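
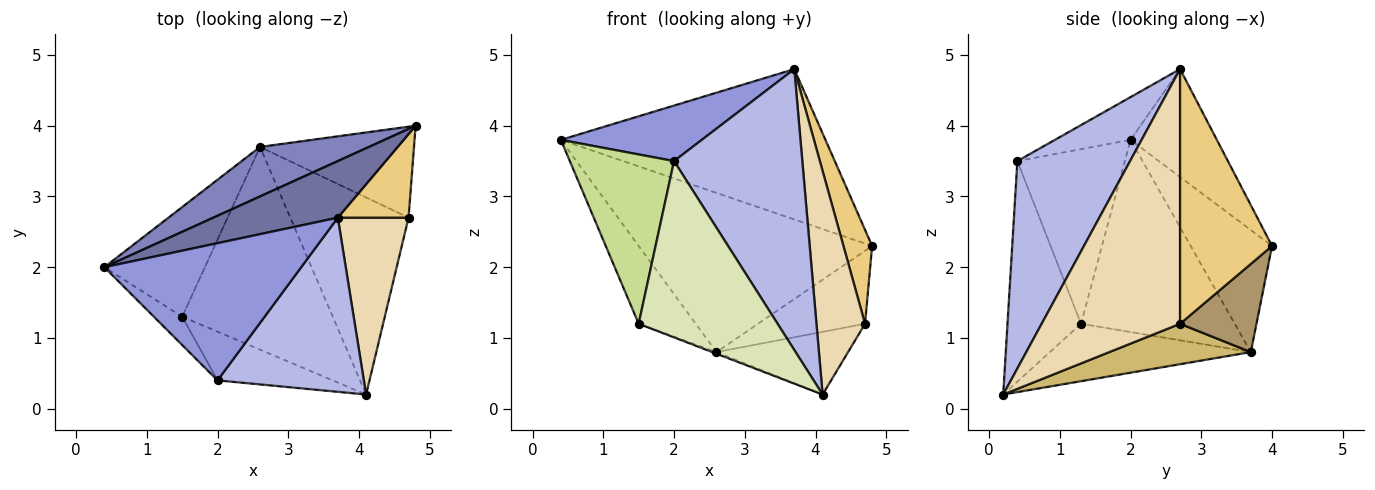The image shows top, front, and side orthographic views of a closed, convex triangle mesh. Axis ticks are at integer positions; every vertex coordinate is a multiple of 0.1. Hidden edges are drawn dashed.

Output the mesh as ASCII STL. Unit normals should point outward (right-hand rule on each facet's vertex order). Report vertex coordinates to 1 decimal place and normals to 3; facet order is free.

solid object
 facet normal -0.292 0.895 0.337
  outer loop
   vertex 3.7 2.7 4.8
   vertex 4.8 4.0 2.3
   vertex 0.4 2.0 3.8
  endloop
 endfacet
 facet normal -0.316 0.906 0.282
  outer loop
   vertex 2.6 3.7 0.8
   vertex 0.4 2.0 3.8
   vertex 4.8 4.0 2.3
  endloop
 endfacet
 facet normal -0.197 -0.368 0.909
  outer loop
   vertex 2.0 0.4 3.5
   vertex 3.7 2.7 4.8
   vertex 0.4 2.0 3.8
  endloop
 endfacet
 facet normal 0.598 -0.681 0.422
  outer loop
   vertex 2.0 0.4 3.5
   vertex 4.1 0.2 0.2
   vertex 3.7 2.7 4.8
  endloop
 endfacet
 facet normal -0.842 0.312 -0.440
  outer loop
   vertex 1.5 1.3 1.2
   vertex 0.4 2.0 3.8
   vertex 2.6 3.7 0.8
  endloop
 endfacet
 facet normal -0.356 0.008 -0.934
  outer loop
   vertex 1.5 1.3 1.2
   vertex 2.6 3.7 0.8
   vertex 4.1 0.2 0.2
  endloop
 endfacet
 facet normal -0.713 -0.691 -0.116
  outer loop
   vertex 1.5 1.3 1.2
   vertex 2.0 0.4 3.5
   vertex 0.4 2.0 3.8
  endloop
 endfacet
 facet normal -0.454 -0.859 -0.237
  outer loop
   vertex 1.5 1.3 1.2
   vertex 4.1 0.2 0.2
   vertex 2.0 0.4 3.5
  endloop
 endfacet
 facet normal 0.408 0.571 -0.712
  outer loop
   vertex 4.7 2.7 1.2
   vertex 2.6 3.7 0.8
   vertex 4.8 4.0 2.3
  endloop
 endfacet
 facet normal 0.310 0.288 -0.906
  outer loop
   vertex 4.7 2.7 1.2
   vertex 4.1 0.2 0.2
   vertex 2.6 3.7 0.8
  endloop
 endfacet
 facet normal 0.923 -0.288 0.256
  outer loop
   vertex 4.7 2.7 1.2
   vertex 4.8 4.0 2.3
   vertex 3.7 2.7 4.8
  endloop
 endfacet
 facet normal 0.913 -0.320 0.254
  outer loop
   vertex 4.7 2.7 1.2
   vertex 3.7 2.7 4.8
   vertex 4.1 0.2 0.2
  endloop
 endfacet
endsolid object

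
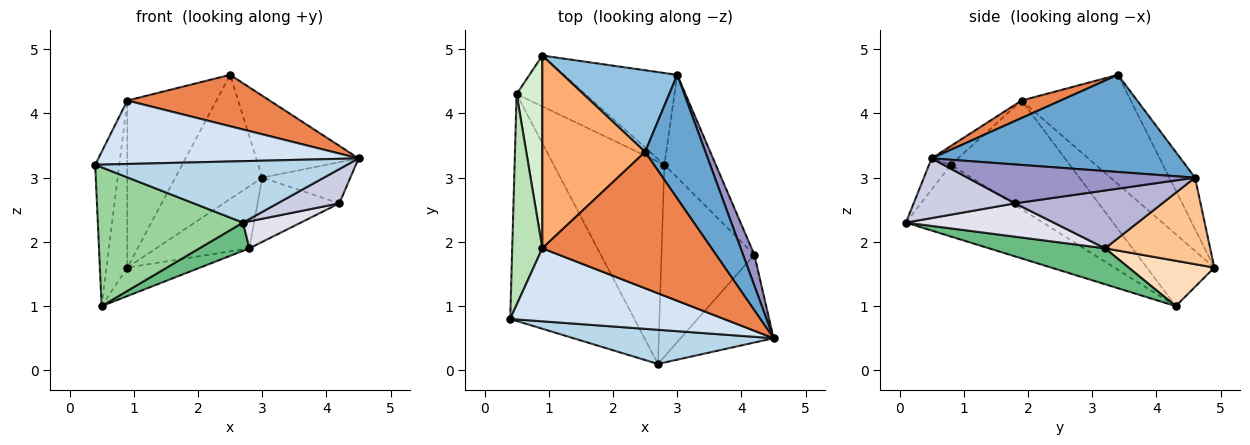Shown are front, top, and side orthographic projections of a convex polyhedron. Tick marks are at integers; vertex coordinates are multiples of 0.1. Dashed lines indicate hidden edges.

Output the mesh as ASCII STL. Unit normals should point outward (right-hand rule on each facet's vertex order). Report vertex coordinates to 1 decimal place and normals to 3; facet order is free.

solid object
 facet normal 0.802 0.330 0.498
  outer loop
   vertex 3.0 4.6 3.0
   vertex 2.5 3.4 4.6
   vertex 4.5 0.5 3.3
  endloop
 endfacet
 facet normal -0.240 0.811 0.533
  outer loop
   vertex 3.0 4.6 3.0
   vertex 0.9 4.9 1.6
   vertex 2.5 3.4 4.6
  endloop
 endfacet
 facet normal -0.076 -0.871 0.485
  outer loop
   vertex 2.7 0.1 2.3
   vertex 4.5 0.5 3.3
   vertex 0.4 0.8 3.2
  endloop
 endfacet
 facet normal -0.066 -0.655 0.753
  outer loop
   vertex 0.9 1.9 4.2
   vertex 0.4 0.8 3.2
   vertex 4.5 0.5 3.3
  endloop
 endfacet
 facet normal 0.096 -0.351 0.931
  outer loop
   vertex 0.9 1.9 4.2
   vertex 4.5 0.5 3.3
   vertex 2.5 3.4 4.6
  endloop
 endfacet
 facet normal -0.626 0.511 0.589
  outer loop
   vertex 0.9 1.9 4.2
   vertex 2.5 3.4 4.6
   vertex 0.9 4.9 1.6
  endloop
 endfacet
 facet normal 0.534 0.474 -0.700
  outer loop
   vertex 2.8 3.2 1.9
   vertex 0.9 4.9 1.6
   vertex 3.0 4.6 3.0
  endloop
 endfacet
 facet normal 0.499 0.424 -0.756
  outer loop
   vertex 0.5 4.3 1.0
   vertex 0.9 4.9 1.6
   vertex 2.8 3.2 1.9
  endloop
 endfacet
 facet normal 0.306 -0.132 -0.943
  outer loop
   vertex 0.5 4.3 1.0
   vertex 2.8 3.2 1.9
   vertex 2.7 0.1 2.3
  endloop
 endfacet
 facet normal -0.442 -0.468 -0.765
  outer loop
   vertex 0.5 4.3 1.0
   vertex 2.7 0.1 2.3
   vertex 0.4 0.8 3.2
  endloop
 endfacet
 facet normal -0.946 0.192 0.262
  outer loop
   vertex 0.5 4.3 1.0
   vertex 0.4 0.8 3.2
   vertex 0.9 1.9 4.2
  endloop
 endfacet
 facet normal -0.904 0.280 0.323
  outer loop
   vertex 0.5 4.3 1.0
   vertex 0.9 1.9 4.2
   vertex 0.9 4.9 1.6
  endloop
 endfacet
 facet normal 0.900 0.348 0.261
  outer loop
   vertex 4.2 1.8 2.6
   vertex 3.0 4.6 3.0
   vertex 4.5 0.5 3.3
  endloop
 endfacet
 facet normal 0.690 0.383 -0.614
  outer loop
   vertex 4.2 1.8 2.6
   vertex 2.8 3.2 1.9
   vertex 3.0 4.6 3.0
  endloop
 endfacet
 facet normal 0.513 -0.312 -0.799
  outer loop
   vertex 4.2 1.8 2.6
   vertex 4.5 0.5 3.3
   vertex 2.7 0.1 2.3
  endloop
 endfacet
 facet normal 0.335 -0.131 -0.933
  outer loop
   vertex 4.2 1.8 2.6
   vertex 2.7 0.1 2.3
   vertex 2.8 3.2 1.9
  endloop
 endfacet
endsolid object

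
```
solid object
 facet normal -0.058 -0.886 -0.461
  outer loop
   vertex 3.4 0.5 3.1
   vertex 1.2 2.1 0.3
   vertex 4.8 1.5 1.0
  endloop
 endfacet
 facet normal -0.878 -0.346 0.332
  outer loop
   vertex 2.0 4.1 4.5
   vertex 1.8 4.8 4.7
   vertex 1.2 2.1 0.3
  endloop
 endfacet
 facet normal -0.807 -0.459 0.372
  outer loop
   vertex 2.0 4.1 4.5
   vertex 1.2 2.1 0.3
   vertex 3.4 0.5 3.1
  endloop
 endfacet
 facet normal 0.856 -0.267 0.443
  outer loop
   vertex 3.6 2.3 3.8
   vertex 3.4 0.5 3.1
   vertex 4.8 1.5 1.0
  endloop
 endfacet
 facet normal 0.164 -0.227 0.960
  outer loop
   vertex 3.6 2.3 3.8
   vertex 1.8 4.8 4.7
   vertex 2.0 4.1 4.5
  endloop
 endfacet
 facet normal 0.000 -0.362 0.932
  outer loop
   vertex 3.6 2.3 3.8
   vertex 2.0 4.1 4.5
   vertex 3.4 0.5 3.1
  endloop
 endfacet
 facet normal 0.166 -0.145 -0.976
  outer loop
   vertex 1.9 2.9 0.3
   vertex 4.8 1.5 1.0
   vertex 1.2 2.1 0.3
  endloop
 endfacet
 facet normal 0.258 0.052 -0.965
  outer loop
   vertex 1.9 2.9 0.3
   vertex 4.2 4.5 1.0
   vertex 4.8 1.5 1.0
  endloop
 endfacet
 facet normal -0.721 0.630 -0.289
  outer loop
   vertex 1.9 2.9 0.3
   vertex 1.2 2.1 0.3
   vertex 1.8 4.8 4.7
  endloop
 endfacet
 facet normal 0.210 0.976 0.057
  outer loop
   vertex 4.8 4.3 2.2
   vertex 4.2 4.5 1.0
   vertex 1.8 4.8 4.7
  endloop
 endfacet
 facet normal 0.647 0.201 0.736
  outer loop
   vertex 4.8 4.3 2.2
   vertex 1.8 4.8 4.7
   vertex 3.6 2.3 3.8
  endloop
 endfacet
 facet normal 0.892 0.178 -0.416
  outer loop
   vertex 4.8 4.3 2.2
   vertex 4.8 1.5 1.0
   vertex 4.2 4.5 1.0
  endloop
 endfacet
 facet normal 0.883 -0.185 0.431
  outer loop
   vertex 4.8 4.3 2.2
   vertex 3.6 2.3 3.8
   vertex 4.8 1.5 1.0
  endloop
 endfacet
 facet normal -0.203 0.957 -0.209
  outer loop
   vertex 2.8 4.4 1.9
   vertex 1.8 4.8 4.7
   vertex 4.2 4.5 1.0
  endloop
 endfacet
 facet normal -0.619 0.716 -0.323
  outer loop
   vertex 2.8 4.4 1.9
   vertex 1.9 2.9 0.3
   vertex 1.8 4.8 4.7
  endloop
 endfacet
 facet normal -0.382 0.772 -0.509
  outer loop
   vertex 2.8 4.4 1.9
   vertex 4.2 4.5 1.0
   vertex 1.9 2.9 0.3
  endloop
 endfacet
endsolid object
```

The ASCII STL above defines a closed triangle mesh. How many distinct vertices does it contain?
10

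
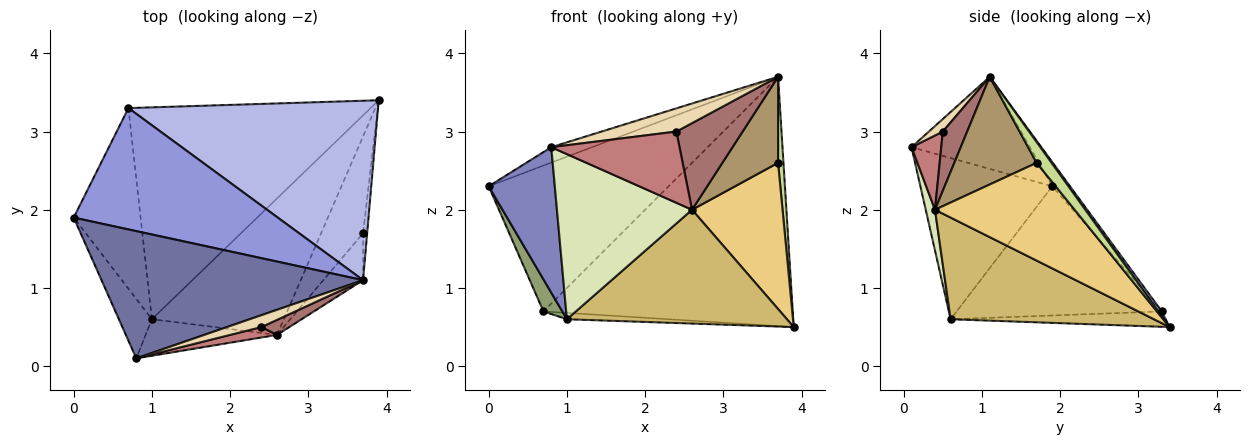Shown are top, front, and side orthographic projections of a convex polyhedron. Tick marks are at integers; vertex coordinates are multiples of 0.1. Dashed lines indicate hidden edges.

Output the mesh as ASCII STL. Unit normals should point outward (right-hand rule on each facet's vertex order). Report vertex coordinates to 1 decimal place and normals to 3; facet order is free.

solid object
 facet normal -0.330 0.114 0.937
  outer loop
   vertex 0.8 0.1 2.8
   vertex 3.7 1.1 3.7
   vertex 0.0 1.9 2.3
  endloop
 endfacet
 facet normal -0.879 -0.441 -0.180
  outer loop
   vertex 1.0 0.6 0.6
   vertex 0.8 0.1 2.8
   vertex 0.0 1.9 2.3
  endloop
 endfacet
 facet normal -0.076 0.767 0.638
  outer loop
   vertex 0.7 3.3 0.7
   vertex 0.0 1.9 2.3
   vertex 3.7 1.1 3.7
  endloop
 endfacet
 facet normal 0.011 0.812 0.584
  outer loop
   vertex 0.7 3.3 0.7
   vertex 3.7 1.1 3.7
   vertex 3.9 3.4 0.5
  endloop
 endfacet
 facet normal -0.885 -0.081 -0.458
  outer loop
   vertex 0.7 3.3 0.7
   vertex 1.0 0.6 0.6
   vertex 0.0 1.9 2.3
  endloop
 endfacet
 facet normal -0.063 0.030 -0.998
  outer loop
   vertex 0.7 3.3 0.7
   vertex 3.9 3.4 0.5
   vertex 1.0 0.6 0.6
  endloop
 endfacet
 facet normal 0.925 -0.334 -0.182
  outer loop
   vertex 3.7 1.7 2.6
   vertex 3.9 3.4 0.5
   vertex 3.7 1.1 3.7
  endloop
 endfacet
 facet normal 0.067 -0.974 -0.215
  outer loop
   vertex 2.6 0.4 2.0
   vertex 0.8 0.1 2.8
   vertex 1.0 0.6 0.6
  endloop
 endfacet
 facet normal 0.792 -0.536 -0.292
  outer loop
   vertex 2.6 0.4 2.0
   vertex 3.7 1.7 2.6
   vertex 3.7 1.1 3.7
  endloop
 endfacet
 facet normal 0.509 -0.551 -0.661
  outer loop
   vertex 2.6 0.4 2.0
   vertex 1.0 0.6 0.6
   vertex 3.9 3.4 0.5
  endloop
 endfacet
 facet normal 0.790 -0.512 -0.339
  outer loop
   vertex 2.6 0.4 2.0
   vertex 3.9 3.4 0.5
   vertex 3.7 1.7 2.6
  endloop
 endfacet
 facet normal 0.163 -0.878 0.449
  outer loop
   vertex 2.4 0.5 3.0
   vertex 3.7 1.1 3.7
   vertex 0.8 0.1 2.8
  endloop
 endfacet
 facet normal 0.341 -0.926 0.161
  outer loop
   vertex 2.4 0.5 3.0
   vertex 2.6 0.4 2.0
   vertex 3.7 1.1 3.7
  endloop
 endfacet
 facet normal 0.223 -0.964 0.141
  outer loop
   vertex 2.4 0.5 3.0
   vertex 0.8 0.1 2.8
   vertex 2.6 0.4 2.0
  endloop
 endfacet
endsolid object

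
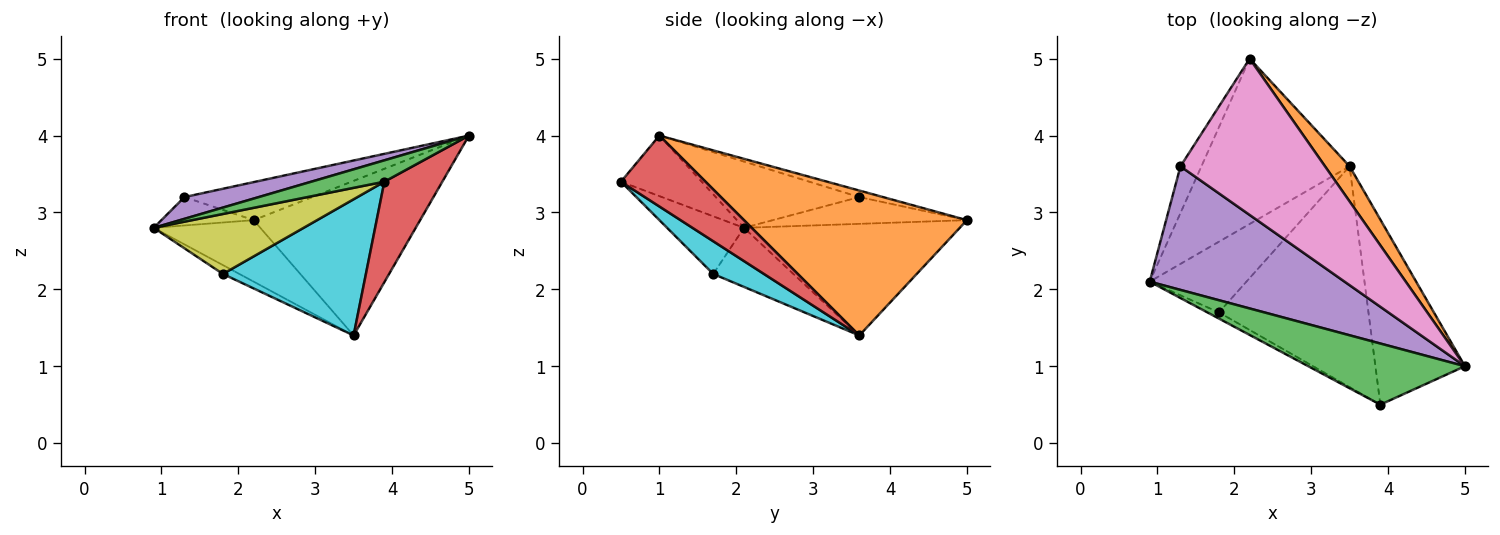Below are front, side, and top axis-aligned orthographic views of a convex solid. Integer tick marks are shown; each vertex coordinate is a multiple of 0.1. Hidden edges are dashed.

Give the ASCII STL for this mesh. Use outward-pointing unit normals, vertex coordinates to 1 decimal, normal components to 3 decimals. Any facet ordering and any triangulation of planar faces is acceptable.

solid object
 facet normal -0.577 0.285 -0.766
  outer loop
   vertex 3.5 3.6 1.4
   vertex 0.9 2.1 2.8
   vertex 2.2 5.0 2.9
  endloop
 endfacet
 facet normal 0.794 0.593 0.135
  outer loop
   vertex 3.5 3.6 1.4
   vertex 2.2 5.0 2.9
   vertex 5.0 1.0 4.0
  endloop
 endfacet
 facet normal -0.343 -0.310 0.887
  outer loop
   vertex 3.9 0.5 3.4
   vertex 5.0 1.0 4.0
   vertex 0.9 2.1 2.8
  endloop
 endfacet
 facet normal 0.571 -0.392 -0.721
  outer loop
   vertex 3.9 0.5 3.4
   vertex 3.5 3.6 1.4
   vertex 5.0 1.0 4.0
  endloop
 endfacet
 facet normal -0.317 -0.164 0.934
  outer loop
   vertex 1.3 3.6 3.2
   vertex 0.9 2.1 2.8
   vertex 5.0 1.0 4.0
  endloop
 endfacet
 facet normal -0.738 0.351 -0.577
  outer loop
   vertex 1.3 3.6 3.2
   vertex 2.2 5.0 2.9
   vertex 0.9 2.1 2.8
  endloop
 endfacet
 facet normal -0.044 0.236 0.971
  outer loop
   vertex 1.3 3.6 3.2
   vertex 5.0 1.0 4.0
   vertex 2.2 5.0 2.9
  endloop
 endfacet
 facet normal -0.518 0.107 -0.849
  outer loop
   vertex 1.8 1.7 2.2
   vertex 0.9 2.1 2.8
   vertex 3.5 3.6 1.4
  endloop
 endfacet
 facet normal -0.454 -0.886 -0.091
  outer loop
   vertex 1.8 1.7 2.2
   vertex 3.9 0.5 3.4
   vertex 0.9 2.1 2.8
  endloop
 endfacet
 facet normal 0.183 -0.516 -0.837
  outer loop
   vertex 1.8 1.7 2.2
   vertex 3.5 3.6 1.4
   vertex 3.9 0.5 3.4
  endloop
 endfacet
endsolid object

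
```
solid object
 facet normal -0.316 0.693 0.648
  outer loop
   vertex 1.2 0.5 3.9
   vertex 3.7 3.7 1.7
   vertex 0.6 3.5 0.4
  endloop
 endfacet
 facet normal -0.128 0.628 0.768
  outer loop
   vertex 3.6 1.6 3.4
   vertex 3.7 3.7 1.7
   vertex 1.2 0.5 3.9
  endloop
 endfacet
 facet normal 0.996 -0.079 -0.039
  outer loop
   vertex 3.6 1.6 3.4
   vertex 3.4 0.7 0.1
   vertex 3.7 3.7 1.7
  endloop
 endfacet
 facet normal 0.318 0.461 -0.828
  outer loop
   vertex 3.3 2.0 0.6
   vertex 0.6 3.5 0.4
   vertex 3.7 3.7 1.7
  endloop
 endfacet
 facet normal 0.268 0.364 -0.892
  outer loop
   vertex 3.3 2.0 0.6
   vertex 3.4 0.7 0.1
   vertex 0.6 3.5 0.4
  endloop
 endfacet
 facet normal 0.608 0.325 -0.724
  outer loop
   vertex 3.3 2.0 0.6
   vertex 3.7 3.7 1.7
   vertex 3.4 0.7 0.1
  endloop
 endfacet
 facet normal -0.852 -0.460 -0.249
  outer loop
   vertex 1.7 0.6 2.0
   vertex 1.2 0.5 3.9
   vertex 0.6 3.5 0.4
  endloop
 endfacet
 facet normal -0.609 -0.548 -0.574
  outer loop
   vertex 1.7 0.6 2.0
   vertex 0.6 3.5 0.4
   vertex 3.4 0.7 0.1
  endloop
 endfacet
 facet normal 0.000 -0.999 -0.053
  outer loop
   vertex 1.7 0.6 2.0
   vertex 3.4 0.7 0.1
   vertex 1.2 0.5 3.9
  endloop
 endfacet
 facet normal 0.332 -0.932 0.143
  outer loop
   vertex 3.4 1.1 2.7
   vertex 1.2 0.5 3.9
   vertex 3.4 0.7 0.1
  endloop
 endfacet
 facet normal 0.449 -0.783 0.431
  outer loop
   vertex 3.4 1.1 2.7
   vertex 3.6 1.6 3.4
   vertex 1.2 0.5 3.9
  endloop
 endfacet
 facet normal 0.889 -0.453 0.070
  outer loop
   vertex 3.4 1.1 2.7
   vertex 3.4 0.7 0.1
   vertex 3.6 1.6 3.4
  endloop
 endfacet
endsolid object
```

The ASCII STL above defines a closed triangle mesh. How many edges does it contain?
18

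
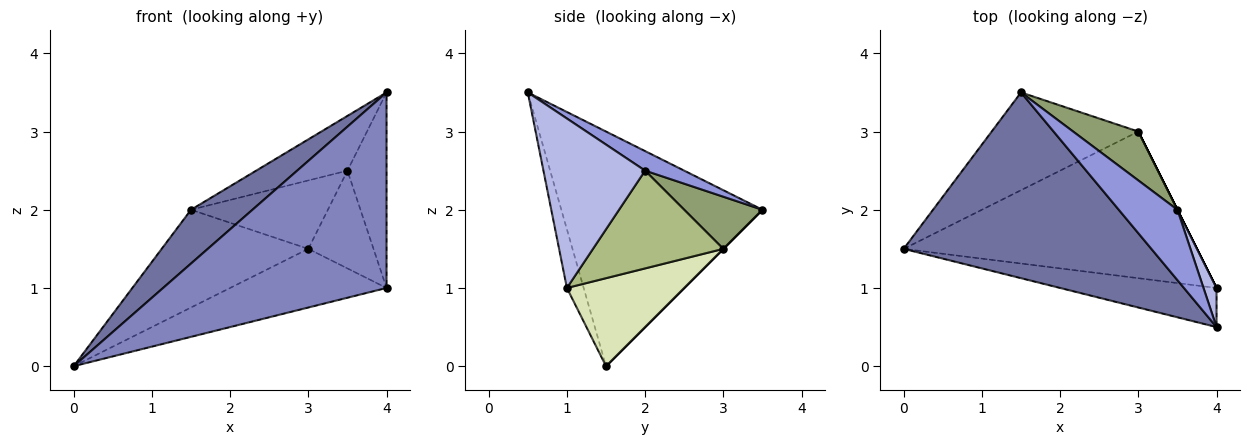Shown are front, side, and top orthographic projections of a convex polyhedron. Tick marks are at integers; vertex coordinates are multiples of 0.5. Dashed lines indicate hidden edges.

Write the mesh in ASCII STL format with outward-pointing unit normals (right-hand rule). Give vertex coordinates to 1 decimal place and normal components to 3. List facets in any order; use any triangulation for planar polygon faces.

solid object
 facet normal -0.673 -0.206 0.710
  outer loop
   vertex 1.5 3.5 2.0
   vertex 0.0 1.5 0.0
   vertex 4.0 0.5 3.5
  endloop
 endfacet
 facet normal -0.073 -0.978 -0.196
  outer loop
   vertex 4.0 1.0 1.0
   vertex 4.0 0.5 3.5
   vertex 0.0 1.5 0.0
  endloop
 endfacet
 facet normal 0.254 0.594 0.763
  outer loop
   vertex 3.5 2.0 2.5
   vertex 1.5 3.5 2.0
   vertex 4.0 0.5 3.5
  endloop
 endfacet
 facet normal 0.931 0.358 0.072
  outer loop
   vertex 3.5 2.0 2.5
   vertex 4.0 0.5 3.5
   vertex 4.0 1.0 1.0
  endloop
 endfacet
 facet normal 0.422 0.738 0.527
  outer loop
   vertex 3.0 3.0 1.5
   vertex 1.5 3.5 2.0
   vertex 3.5 2.0 2.5
  endloop
 endfacet
 facet normal 0.894 0.447 0.000
  outer loop
   vertex 3.0 3.0 1.5
   vertex 3.5 2.0 2.5
   vertex 4.0 1.0 1.0
  endloop
 endfacet
 facet normal 0.000 0.707 -0.707
  outer loop
   vertex 3.0 3.0 1.5
   vertex 0.0 1.5 0.0
   vertex 1.5 3.5 2.0
  endloop
 endfacet
 facet normal 0.268 0.358 -0.894
  outer loop
   vertex 3.0 3.0 1.5
   vertex 4.0 1.0 1.0
   vertex 0.0 1.5 0.0
  endloop
 endfacet
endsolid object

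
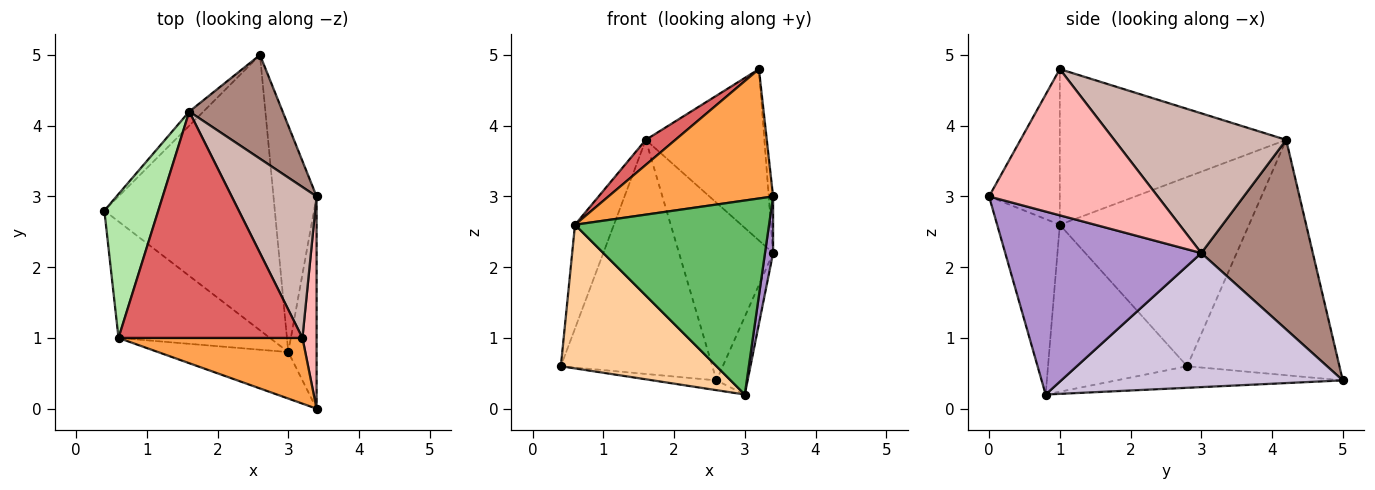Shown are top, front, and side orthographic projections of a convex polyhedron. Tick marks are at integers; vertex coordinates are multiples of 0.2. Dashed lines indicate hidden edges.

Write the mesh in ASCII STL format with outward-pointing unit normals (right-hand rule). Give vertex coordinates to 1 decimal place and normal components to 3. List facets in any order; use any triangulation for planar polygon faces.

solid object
 facet normal -0.708 0.705 -0.043
  outer loop
   vertex 1.6 4.2 3.8
   vertex 2.6 5.0 0.4
   vertex 0.4 2.8 0.6
  endloop
 endfacet
 facet normal -0.125 0.035 -0.991
  outer loop
   vertex 3.0 0.8 0.2
   vertex 0.4 2.8 0.6
   vertex 2.6 5.0 0.4
  endloop
 endfacet
 facet normal -0.358 -0.833 0.423
  outer loop
   vertex 0.6 1.0 2.6
   vertex 3.4 0.0 3.0
   vertex 3.2 1.0 4.8
  endloop
 endfacet
 facet normal -0.570 -0.638 -0.517
  outer loop
   vertex 0.6 1.0 2.6
   vertex 0.4 2.8 0.6
   vertex 3.0 0.8 0.2
  endloop
 endfacet
 facet normal -0.300 -0.928 -0.222
  outer loop
   vertex 0.6 1.0 2.6
   vertex 3.0 0.8 0.2
   vertex 3.4 0.0 3.0
  endloop
 endfacet
 facet normal -0.943 0.194 0.269
  outer loop
   vertex 0.6 1.0 2.6
   vertex 1.6 4.2 3.8
   vertex 0.4 2.8 0.6
  endloop
 endfacet
 facet normal -0.644 -0.084 0.761
  outer loop
   vertex 0.6 1.0 2.6
   vertex 3.2 1.0 4.8
   vertex 1.6 4.2 3.8
  endloop
 endfacet
 facet normal 0.995 0.026 0.096
  outer loop
   vertex 3.4 3.0 2.2
   vertex 3.2 1.0 4.8
   vertex 3.4 0.0 3.0
  endloop
 endfacet
 facet normal 0.987 -0.041 -0.153
  outer loop
   vertex 3.4 3.0 2.2
   vertex 3.4 0.0 3.0
   vertex 3.0 0.8 0.2
  endloop
 endfacet
 facet normal 0.947 0.105 -0.304
  outer loop
   vertex 3.4 3.0 2.2
   vertex 3.0 0.8 0.2
   vertex 2.6 5.0 0.4
  endloop
 endfacet
 facet normal 0.715 0.603 0.352
  outer loop
   vertex 3.4 3.0 2.2
   vertex 2.6 5.0 0.4
   vertex 1.6 4.2 3.8
  endloop
 endfacet
 facet normal 0.736 0.508 0.447
  outer loop
   vertex 3.4 3.0 2.2
   vertex 1.6 4.2 3.8
   vertex 3.2 1.0 4.8
  endloop
 endfacet
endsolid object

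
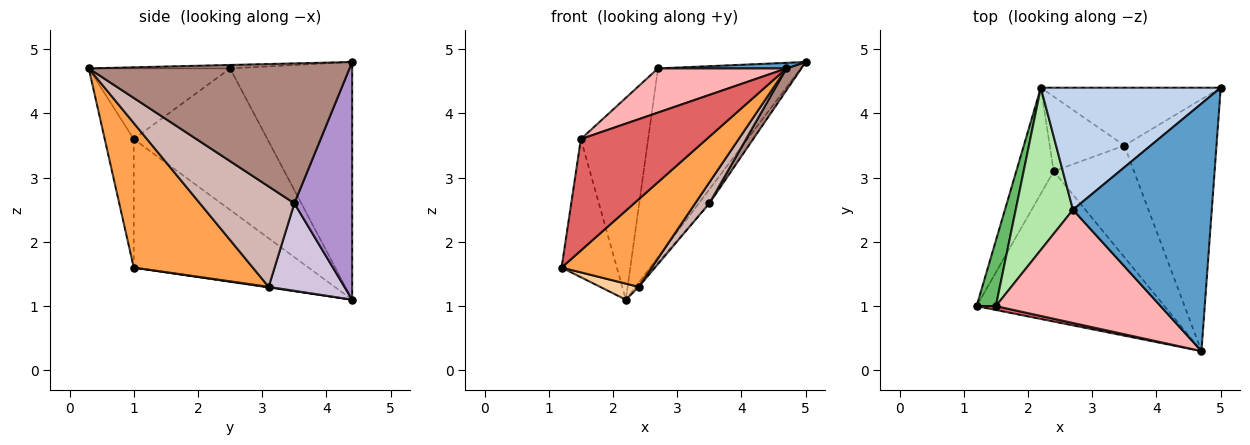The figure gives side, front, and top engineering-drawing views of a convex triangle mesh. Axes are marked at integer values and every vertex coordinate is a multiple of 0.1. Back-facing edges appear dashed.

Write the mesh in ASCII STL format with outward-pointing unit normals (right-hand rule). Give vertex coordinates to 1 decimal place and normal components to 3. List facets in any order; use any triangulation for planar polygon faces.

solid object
 facet normal -0.025 -0.023 0.999
  outer loop
   vertex 2.7 2.5 4.7
   vertex 4.7 0.3 4.7
   vertex 5.0 4.4 4.8
  endloop
 endfacet
 facet normal -0.583 0.682 0.441
  outer loop
   vertex 2.7 2.5 4.7
   vertex 5.0 4.4 4.8
   vertex 2.2 4.4 1.1
  endloop
 endfacet
 facet normal 0.554 -0.419 -0.720
  outer loop
   vertex 2.4 3.1 1.3
   vertex 4.7 0.3 4.7
   vertex 1.2 1.0 1.6
  endloop
 endfacet
 facet normal 0.015 -0.150 -0.989
  outer loop
   vertex 2.4 3.1 1.3
   vertex 1.2 1.0 1.6
   vertex 2.2 4.4 1.1
  endloop
 endfacet
 facet normal -0.944 0.298 0.142
  outer loop
   vertex 1.5 1.0 3.6
   vertex 2.2 4.4 1.1
   vertex 1.2 1.0 1.6
  endloop
 endfacet
 facet normal -0.840 0.423 0.340
  outer loop
   vertex 1.5 1.0 3.6
   vertex 2.7 2.5 4.7
   vertex 2.2 4.4 1.1
  endloop
 endfacet
 facet normal -0.225 -0.974 0.034
  outer loop
   vertex 1.5 1.0 3.6
   vertex 1.2 1.0 1.6
   vertex 4.7 0.3 4.7
  endloop
 endfacet
 facet normal -0.371 -0.337 0.865
  outer loop
   vertex 1.5 1.0 3.6
   vertex 4.7 0.3 4.7
   vertex 2.7 2.5 4.7
  endloop
 endfacet
 facet normal 0.789 0.145 -0.597
  outer loop
   vertex 3.5 3.5 2.6
   vertex 2.2 4.4 1.1
   vertex 5.0 4.4 4.8
  endloop
 endfacet
 facet normal 0.761 0.017 -0.649
  outer loop
   vertex 3.5 3.5 2.6
   vertex 2.4 3.1 1.3
   vertex 2.2 4.4 1.1
  endloop
 endfacet
 facet normal 0.834 -0.048 -0.549
  outer loop
   vertex 3.5 3.5 2.6
   vertex 5.0 4.4 4.8
   vertex 4.7 0.3 4.7
  endloop
 endfacet
 facet normal 0.776 -0.116 -0.620
  outer loop
   vertex 3.5 3.5 2.6
   vertex 4.7 0.3 4.7
   vertex 2.4 3.1 1.3
  endloop
 endfacet
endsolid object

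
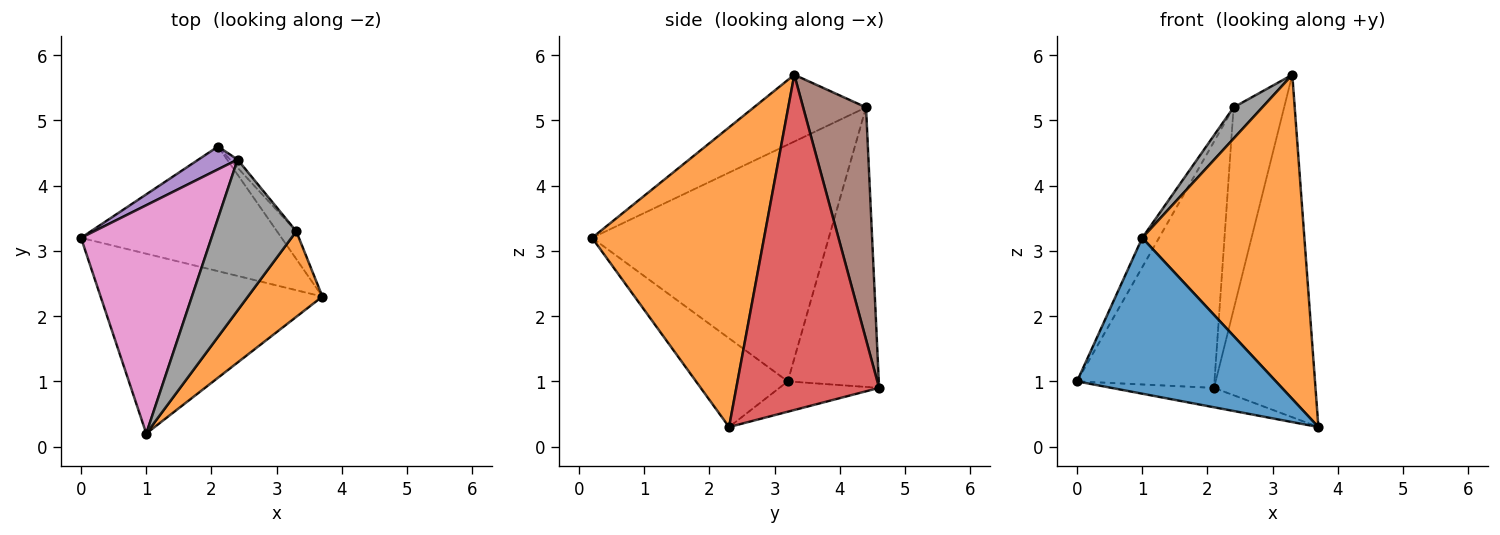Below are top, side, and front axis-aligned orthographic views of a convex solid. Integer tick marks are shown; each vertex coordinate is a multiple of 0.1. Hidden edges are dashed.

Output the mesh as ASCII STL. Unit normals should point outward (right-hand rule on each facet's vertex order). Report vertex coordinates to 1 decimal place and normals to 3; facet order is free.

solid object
 facet normal -0.289 -0.627 -0.723
  outer loop
   vertex 1.0 0.2 3.2
   vertex 0.0 3.2 1.0
   vertex 3.7 2.3 0.3
  endloop
 endfacet
 facet normal 0.716 -0.675 0.178
  outer loop
   vertex 3.3 3.3 5.7
   vertex 1.0 0.2 3.2
   vertex 3.7 2.3 0.3
  endloop
 endfacet
 facet normal -0.148 0.152 -0.977
  outer loop
   vertex 2.1 4.6 0.9
   vertex 3.7 2.3 0.3
   vertex 0.0 3.2 1.0
  endloop
 endfacet
 facet normal 0.814 0.579 -0.047
  outer loop
   vertex 2.1 4.6 0.9
   vertex 3.3 3.3 5.7
   vertex 3.7 2.3 0.3
  endloop
 endfacet
 facet normal -0.551 0.831 0.077
  outer loop
   vertex 2.4 4.4 5.2
   vertex 2.1 4.6 0.9
   vertex 0.0 3.2 1.0
  endloop
 endfacet
 facet normal 0.779 0.626 -0.025
  outer loop
   vertex 2.4 4.4 5.2
   vertex 3.3 3.3 5.7
   vertex 2.1 4.6 0.9
  endloop
 endfacet
 facet normal -0.874 0.062 0.482
  outer loop
   vertex 2.4 4.4 5.2
   vertex 0.0 3.2 1.0
   vertex 1.0 0.2 3.2
  endloop
 endfacet
 facet normal -0.621 -0.159 0.768
  outer loop
   vertex 2.4 4.4 5.2
   vertex 1.0 0.2 3.2
   vertex 3.3 3.3 5.7
  endloop
 endfacet
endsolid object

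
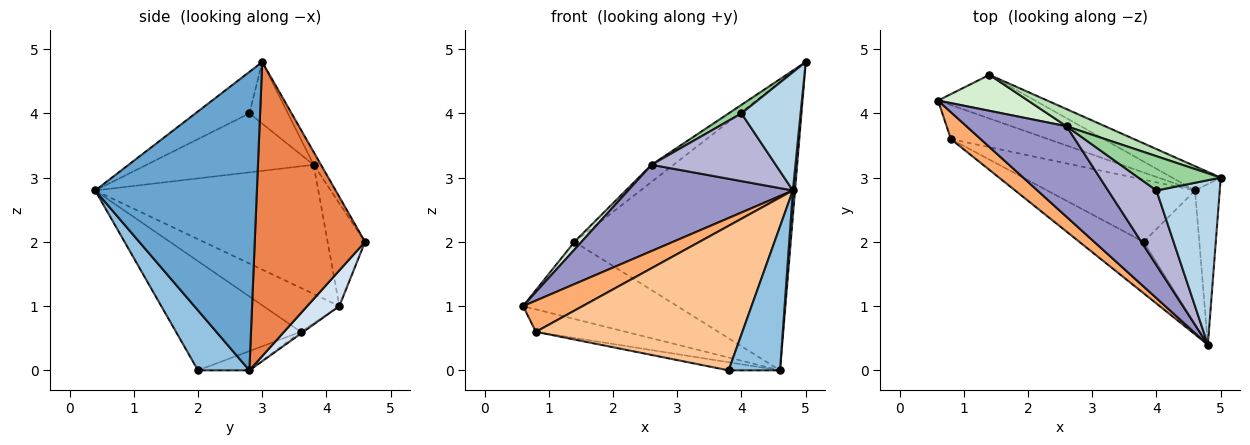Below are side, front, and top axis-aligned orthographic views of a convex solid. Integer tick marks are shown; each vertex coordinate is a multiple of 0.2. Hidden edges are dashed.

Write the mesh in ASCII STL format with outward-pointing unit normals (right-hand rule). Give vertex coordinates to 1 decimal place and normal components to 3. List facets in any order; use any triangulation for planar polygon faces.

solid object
 facet normal 0.997 -0.013 -0.082
  outer loop
   vertex 4.6 2.8 0.0
   vertex 5.0 3.0 4.8
   vertex 4.8 0.4 2.8
  endloop
 endfacet
 facet normal 0.591 -0.591 -0.549
  outer loop
   vertex 3.8 2.0 0.0
   vertex 4.6 2.8 0.0
   vertex 4.8 0.4 2.8
  endloop
 endfacet
 facet normal -0.470 -0.515 0.717
  outer loop
   vertex 4.0 2.8 4.0
   vertex 4.8 0.4 2.8
   vertex 5.0 3.0 4.8
  endloop
 endfacet
 facet normal 0.178 0.856 -0.485
  outer loop
   vertex 1.4 4.6 2.0
   vertex 4.6 2.8 0.0
   vertex 0.6 4.2 1.0
  endloop
 endfacet
 facet normal 0.453 0.888 -0.075
  outer loop
   vertex 1.4 4.6 2.0
   vertex 5.0 3.0 4.8
   vertex 4.6 2.8 0.0
  endloop
 endfacet
 facet normal -0.694 -0.545 0.470
  outer loop
   vertex 0.8 3.6 0.6
   vertex 4.8 0.4 2.8
   vertex 0.6 4.2 1.0
  endloop
 endfacet
 facet normal -0.495 -0.819 -0.291
  outer loop
   vertex 0.8 3.6 0.6
   vertex 3.8 2.0 0.0
   vertex 4.8 0.4 2.8
  endloop
 endfacet
 facet normal -0.016 0.551 -0.834
  outer loop
   vertex 0.8 3.6 0.6
   vertex 0.6 4.2 1.0
   vertex 4.6 2.8 0.0
  endloop
 endfacet
 facet normal -0.128 0.128 -0.983
  outer loop
   vertex 0.8 3.6 0.6
   vertex 4.6 2.8 0.0
   vertex 3.8 2.0 0.0
  endloop
 endfacet
 facet normal -0.588 -0.196 0.784
  outer loop
   vertex 2.6 3.8 3.2
   vertex 4.0 2.8 4.0
   vertex 5.0 3.0 4.8
  endloop
 endfacet
 facet normal -0.229 0.688 0.688
  outer loop
   vertex 2.6 3.8 3.2
   vertex 5.0 3.0 4.8
   vertex 1.4 4.6 2.0
  endloop
 endfacet
 facet normal -0.745 -0.140 0.652
  outer loop
   vertex 2.6 3.8 3.2
   vertex 1.4 4.6 2.0
   vertex 0.6 4.2 1.0
  endloop
 endfacet
 facet normal -0.683 -0.504 0.529
  outer loop
   vertex 2.6 3.8 3.2
   vertex 0.6 4.2 1.0
   vertex 4.8 0.4 2.8
  endloop
 endfacet
 facet normal -0.670 -0.498 0.550
  outer loop
   vertex 2.6 3.8 3.2
   vertex 4.8 0.4 2.8
   vertex 4.0 2.8 4.0
  endloop
 endfacet
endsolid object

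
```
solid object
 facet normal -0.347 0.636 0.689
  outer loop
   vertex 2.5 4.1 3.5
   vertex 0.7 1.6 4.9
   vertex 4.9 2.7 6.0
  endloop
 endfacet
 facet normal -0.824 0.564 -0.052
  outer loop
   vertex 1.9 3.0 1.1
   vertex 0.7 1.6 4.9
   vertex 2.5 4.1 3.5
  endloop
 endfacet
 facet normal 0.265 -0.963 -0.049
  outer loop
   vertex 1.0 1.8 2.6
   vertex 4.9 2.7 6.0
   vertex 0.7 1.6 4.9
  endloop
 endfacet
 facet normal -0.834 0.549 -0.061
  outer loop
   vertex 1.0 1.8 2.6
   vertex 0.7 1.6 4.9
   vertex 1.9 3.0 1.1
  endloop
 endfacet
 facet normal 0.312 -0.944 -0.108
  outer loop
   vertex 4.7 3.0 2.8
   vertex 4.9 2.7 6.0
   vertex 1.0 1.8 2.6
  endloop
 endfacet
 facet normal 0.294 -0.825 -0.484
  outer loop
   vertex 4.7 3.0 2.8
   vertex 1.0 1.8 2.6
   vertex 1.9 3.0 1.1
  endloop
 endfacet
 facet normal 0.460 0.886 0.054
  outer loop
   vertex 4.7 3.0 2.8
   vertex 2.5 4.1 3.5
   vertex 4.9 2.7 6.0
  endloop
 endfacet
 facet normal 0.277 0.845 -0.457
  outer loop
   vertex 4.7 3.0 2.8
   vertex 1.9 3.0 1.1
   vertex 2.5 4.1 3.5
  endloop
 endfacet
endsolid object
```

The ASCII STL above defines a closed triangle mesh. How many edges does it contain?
12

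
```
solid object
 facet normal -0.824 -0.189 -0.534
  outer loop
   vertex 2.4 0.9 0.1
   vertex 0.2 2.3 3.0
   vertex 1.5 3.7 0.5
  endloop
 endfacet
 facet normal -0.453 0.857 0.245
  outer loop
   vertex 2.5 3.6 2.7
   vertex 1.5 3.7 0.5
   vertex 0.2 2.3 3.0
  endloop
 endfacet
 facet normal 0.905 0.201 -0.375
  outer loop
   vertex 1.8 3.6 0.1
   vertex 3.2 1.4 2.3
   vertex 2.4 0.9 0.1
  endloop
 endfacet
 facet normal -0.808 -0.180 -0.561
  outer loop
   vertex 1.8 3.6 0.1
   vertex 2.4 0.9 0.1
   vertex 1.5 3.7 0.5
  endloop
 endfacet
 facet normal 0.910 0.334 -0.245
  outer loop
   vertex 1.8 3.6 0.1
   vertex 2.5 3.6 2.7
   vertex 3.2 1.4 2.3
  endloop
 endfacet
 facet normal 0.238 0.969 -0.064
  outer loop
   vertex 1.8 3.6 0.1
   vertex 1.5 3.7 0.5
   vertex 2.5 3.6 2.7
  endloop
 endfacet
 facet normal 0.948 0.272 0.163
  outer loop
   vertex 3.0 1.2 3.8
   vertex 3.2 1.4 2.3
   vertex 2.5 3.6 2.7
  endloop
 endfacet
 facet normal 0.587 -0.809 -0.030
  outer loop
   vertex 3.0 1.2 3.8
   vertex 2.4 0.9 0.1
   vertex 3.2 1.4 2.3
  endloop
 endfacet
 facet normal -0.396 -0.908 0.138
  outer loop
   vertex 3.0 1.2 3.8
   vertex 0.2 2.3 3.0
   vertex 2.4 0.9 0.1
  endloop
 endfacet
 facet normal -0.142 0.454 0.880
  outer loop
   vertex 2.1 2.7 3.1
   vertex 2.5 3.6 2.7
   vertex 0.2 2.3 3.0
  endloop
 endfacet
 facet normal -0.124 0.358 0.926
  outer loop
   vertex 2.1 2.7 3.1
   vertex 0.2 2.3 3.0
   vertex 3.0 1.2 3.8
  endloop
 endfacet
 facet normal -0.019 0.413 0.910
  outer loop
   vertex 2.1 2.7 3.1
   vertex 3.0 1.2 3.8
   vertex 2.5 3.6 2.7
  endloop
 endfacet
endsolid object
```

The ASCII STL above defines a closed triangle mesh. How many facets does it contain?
12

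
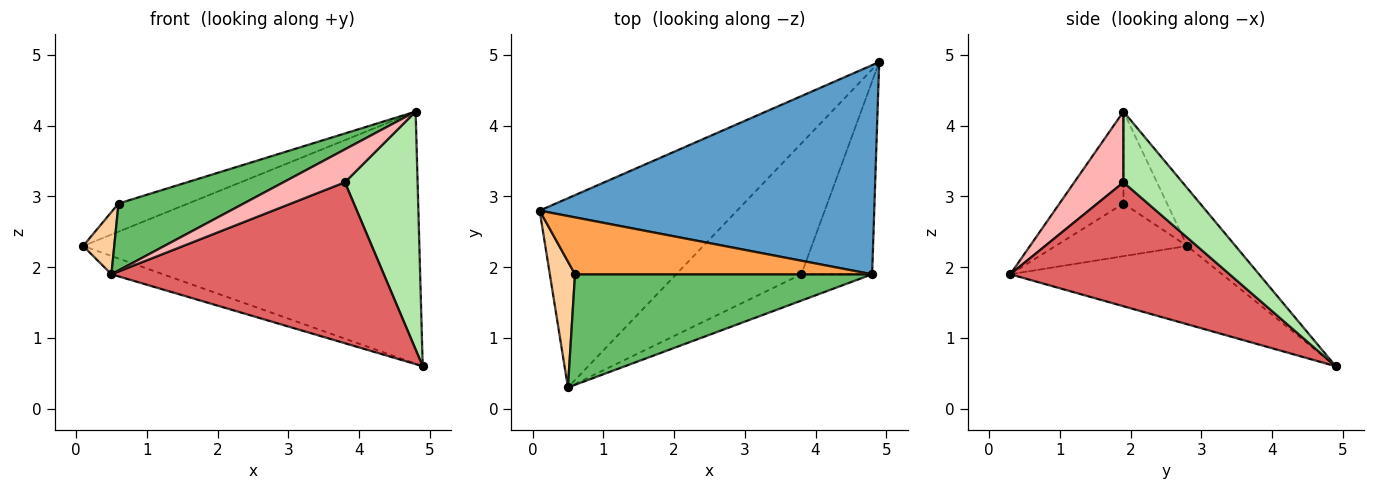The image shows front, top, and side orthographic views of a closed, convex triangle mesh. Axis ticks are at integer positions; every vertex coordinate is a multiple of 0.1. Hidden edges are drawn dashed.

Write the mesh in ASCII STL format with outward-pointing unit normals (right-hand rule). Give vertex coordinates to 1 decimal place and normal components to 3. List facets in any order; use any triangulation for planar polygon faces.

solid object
 facet normal -0.110 0.765 0.634
  outer loop
   vertex 4.8 1.9 4.2
   vertex 4.9 4.9 0.6
   vertex 0.1 2.8 2.3
  endloop
 endfacet
 facet normal -0.367 0.089 -0.926
  outer loop
   vertex 0.5 0.3 1.9
   vertex 0.1 2.8 2.3
   vertex 4.9 4.9 0.6
  endloop
 endfacet
 facet normal -0.267 0.427 0.864
  outer loop
   vertex 0.6 1.9 2.9
   vertex 4.8 1.9 4.2
   vertex 0.1 2.8 2.3
  endloop
 endfacet
 facet normal -0.882 -0.209 0.422
  outer loop
   vertex 0.6 1.9 2.9
   vertex 0.1 2.8 2.3
   vertex 0.5 0.3 1.9
  endloop
 endfacet
 facet normal -0.256 -0.501 0.827
  outer loop
   vertex 0.6 1.9 2.9
   vertex 0.5 0.3 1.9
   vertex 4.8 1.9 4.2
  endloop
 endfacet
 facet normal 0.533 -0.657 -0.533
  outer loop
   vertex 3.8 1.9 3.2
   vertex 4.9 4.9 0.6
   vertex 4.8 1.9 4.2
  endloop
 endfacet
 facet normal 0.530 -0.658 -0.535
  outer loop
   vertex 3.8 1.9 3.2
   vertex 0.5 0.3 1.9
   vertex 4.9 4.9 0.6
  endloop
 endfacet
 facet normal 0.530 -0.662 -0.530
  outer loop
   vertex 3.8 1.9 3.2
   vertex 4.8 1.9 4.2
   vertex 0.5 0.3 1.9
  endloop
 endfacet
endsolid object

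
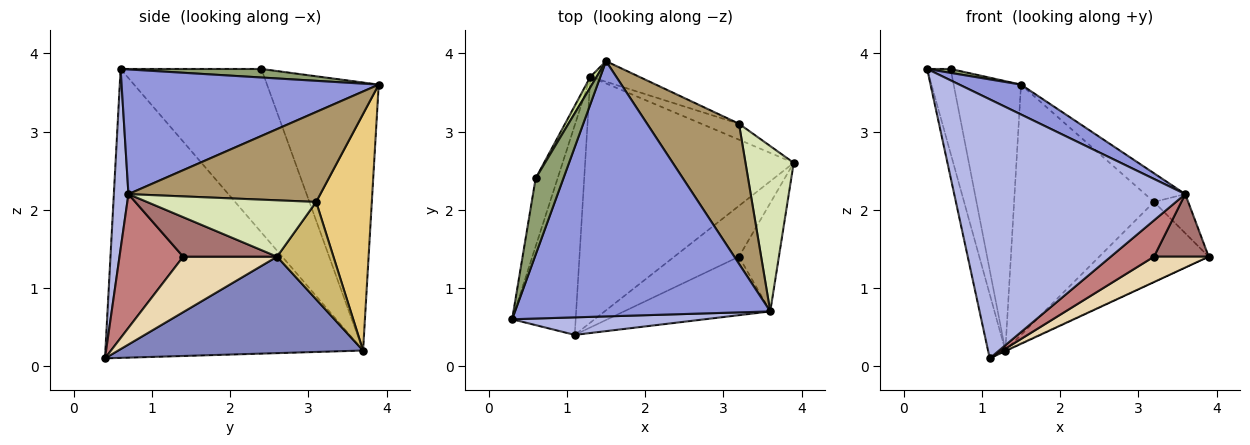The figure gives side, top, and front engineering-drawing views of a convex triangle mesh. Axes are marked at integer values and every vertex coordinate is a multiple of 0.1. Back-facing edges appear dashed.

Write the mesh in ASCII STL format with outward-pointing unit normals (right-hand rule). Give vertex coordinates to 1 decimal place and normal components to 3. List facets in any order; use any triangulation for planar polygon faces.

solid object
 facet normal -0.975 0.066 -0.214
  outer loop
   vertex 1.3 3.7 0.2
   vertex 1.1 0.4 0.1
   vertex 0.3 0.6 3.8
  endloop
 endfacet
 facet normal 0.420 0.002 -0.908
  outer loop
   vertex 1.3 3.7 0.2
   vertex 3.9 2.6 1.4
   vertex 1.1 0.4 0.1
  endloop
 endfacet
 facet normal 0.436 -0.105 0.894
  outer loop
   vertex 3.6 0.7 2.2
   vertex 1.5 3.9 3.6
   vertex 0.3 0.6 3.8
  endloop
 endfacet
 facet normal 0.063 -0.996 0.067
  outer loop
   vertex 3.6 0.7 2.2
   vertex 0.3 0.6 3.8
   vertex 1.1 0.4 0.1
  endloop
 endfacet
 facet normal 0.294 -0.049 0.955
  outer loop
   vertex 0.6 2.4 3.8
   vertex 0.3 0.6 3.8
   vertex 1.5 3.9 3.6
  endloop
 endfacet
 facet normal -0.978 0.163 -0.131
  outer loop
   vertex 0.6 2.4 3.8
   vertex 1.3 3.7 0.2
   vertex 0.3 0.6 3.8
  endloop
 endfacet
 facet normal -0.856 0.516 0.020
  outer loop
   vertex 0.6 2.4 3.8
   vertex 1.5 3.9 3.6
   vertex 1.3 3.7 0.2
  endloop
 endfacet
 facet normal 0.751 0.152 0.643
  outer loop
   vertex 3.2 3.1 2.1
   vertex 3.6 0.7 2.2
   vertex 3.9 2.6 1.4
  endloop
 endfacet
 facet normal 0.692 0.145 0.707
  outer loop
   vertex 3.2 3.1 2.1
   vertex 1.5 3.9 3.6
   vertex 3.6 0.7 2.2
  endloop
 endfacet
 facet normal 0.451 0.875 -0.174
  outer loop
   vertex 3.2 3.1 2.1
   vertex 3.9 2.6 1.4
   vertex 1.3 3.7 0.2
  endloop
 endfacet
 facet normal 0.369 0.926 -0.076
  outer loop
   vertex 3.2 3.1 2.1
   vertex 1.3 3.7 0.2
   vertex 1.5 3.9 3.6
  endloop
 endfacet
 facet normal 0.608 -0.355 -0.710
  outer loop
   vertex 3.2 1.4 1.4
   vertex 1.1 0.4 0.1
   vertex 3.9 2.6 1.4
  endloop
 endfacet
 facet normal 0.651 -0.380 -0.658
  outer loop
   vertex 3.2 1.4 1.4
   vertex 3.9 2.6 1.4
   vertex 3.6 0.7 2.2
  endloop
 endfacet
 facet normal 0.614 -0.416 -0.671
  outer loop
   vertex 3.2 1.4 1.4
   vertex 3.6 0.7 2.2
   vertex 1.1 0.4 0.1
  endloop
 endfacet
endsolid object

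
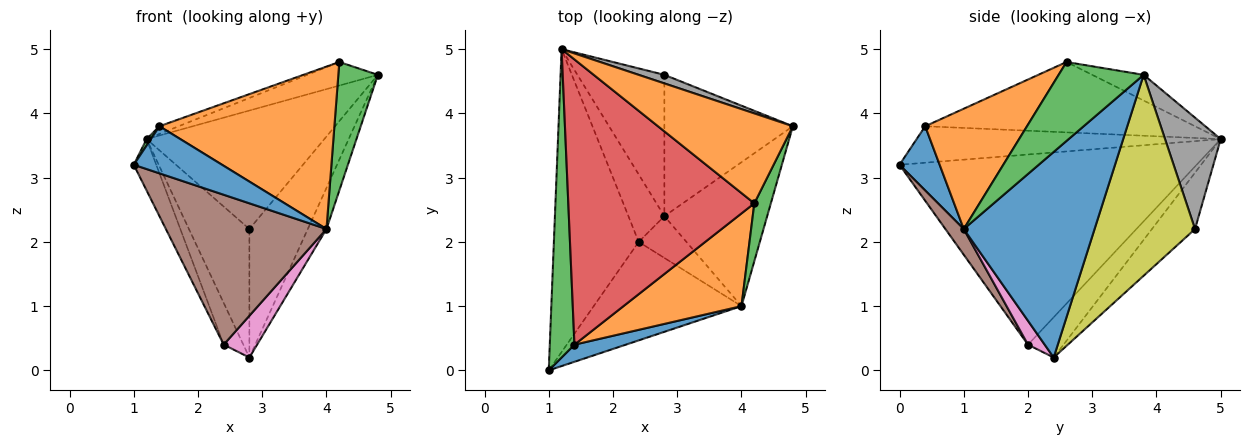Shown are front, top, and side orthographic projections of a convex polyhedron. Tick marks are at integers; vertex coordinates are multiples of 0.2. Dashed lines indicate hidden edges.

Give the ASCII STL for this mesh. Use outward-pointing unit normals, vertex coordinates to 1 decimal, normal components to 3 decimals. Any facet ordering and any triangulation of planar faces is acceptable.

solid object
 facet normal 0.887 0.127 -0.444
  outer loop
   vertex 4.0 1.0 2.2
   vertex 2.8 2.4 0.2
   vertex 4.8 3.8 4.6
  endloop
 endfacet
 facet normal -0.181 0.249 0.951
  outer loop
   vertex 4.2 2.6 4.8
   vertex 4.8 3.8 4.6
   vertex 1.2 5.0 3.6
  endloop
 endfacet
 facet normal 0.891 -0.414 0.186
  outer loop
   vertex 4.2 2.6 4.8
   vertex 4.0 1.0 2.2
   vertex 4.8 3.8 4.6
  endloop
 endfacet
 facet normal -0.911 0.069 -0.406
  outer loop
   vertex 2.4 2.0 0.4
   vertex 1.0 0.0 3.2
   vertex 1.2 5.0 3.6
  endloop
 endfacet
 facet normal -0.689 0.381 -0.616
  outer loop
   vertex 2.4 2.0 0.4
   vertex 1.2 5.0 3.6
   vertex 2.8 2.4 0.2
  endloop
 endfacet
 facet normal 0.095 -0.832 -0.547
  outer loop
   vertex 2.4 2.0 0.4
   vertex 4.0 1.0 2.2
   vertex 1.0 0.0 3.2
  endloop
 endfacet
 facet normal 0.333 -0.667 -0.667
  outer loop
   vertex 2.4 2.0 0.4
   vertex 2.8 2.4 0.2
   vertex 4.0 1.0 2.2
  endloop
 endfacet
 facet normal 0.298 0.952 0.069
  outer loop
   vertex 2.8 4.6 2.2
   vertex 1.2 5.0 3.6
   vertex 4.8 3.8 4.6
  endloop
 endfacet
 facet normal 0.757 0.440 -0.484
  outer loop
   vertex 2.8 4.6 2.2
   vertex 4.8 3.8 4.6
   vertex 2.8 2.4 0.2
  endloop
 endfacet
 facet normal -0.432 0.607 -0.667
  outer loop
   vertex 2.8 4.6 2.2
   vertex 2.8 2.4 0.2
   vertex 1.2 5.0 3.6
  endloop
 endfacet
 facet normal 0.393 -0.864 0.314
  outer loop
   vertex 1.4 0.4 3.8
   vertex 1.0 0.0 3.2
   vertex 4.0 1.0 2.2
  endloop
 endfacet
 facet normal 0.451 -0.775 0.442
  outer loop
   vertex 1.4 0.4 3.8
   vertex 4.0 1.0 2.2
   vertex 4.2 2.6 4.8
  endloop
 endfacet
 facet normal -0.828 -0.012 0.560
  outer loop
   vertex 1.4 0.4 3.8
   vertex 1.2 5.0 3.6
   vertex 1.0 0.0 3.2
  endloop
 endfacet
 facet normal -0.354 0.025 0.935
  outer loop
   vertex 1.4 0.4 3.8
   vertex 4.2 2.6 4.8
   vertex 1.2 5.0 3.6
  endloop
 endfacet
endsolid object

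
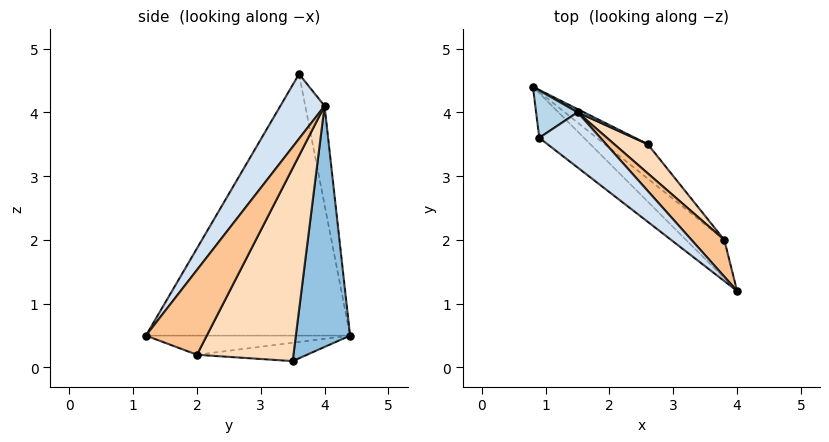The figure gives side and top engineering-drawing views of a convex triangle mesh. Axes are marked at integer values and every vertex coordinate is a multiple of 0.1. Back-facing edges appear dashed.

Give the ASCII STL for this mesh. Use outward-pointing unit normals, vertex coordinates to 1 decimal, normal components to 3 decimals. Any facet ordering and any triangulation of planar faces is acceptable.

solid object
 facet normal -0.702 -0.702 -0.120
  outer loop
   vertex 0.9 3.6 4.6
   vertex 0.8 4.4 0.5
   vertex 4.0 1.2 0.5
  endloop
 endfacet
 facet normal 0.449 0.893 0.012
  outer loop
   vertex 1.5 4.0 4.1
   vertex 2.6 3.5 0.1
   vertex 0.8 4.4 0.5
  endloop
 endfacet
 facet normal -0.435 0.881 0.183
  outer loop
   vertex 1.5 4.0 4.1
   vertex 0.8 4.4 0.5
   vertex 0.9 3.6 4.6
  endloop
 endfacet
 facet normal 0.708 -0.227 0.668
  outer loop
   vertex 1.5 4.0 4.1
   vertex 0.9 3.6 4.6
   vertex 4.0 1.2 0.5
  endloop
 endfacet
 facet normal -0.408 -0.408 -0.816
  outer loop
   vertex 3.8 2.0 0.2
   vertex 4.0 1.2 0.5
   vertex 0.8 4.4 0.5
  endloop
 endfacet
 facet normal -0.367 -0.351 -0.861
  outer loop
   vertex 3.8 2.0 0.2
   vertex 0.8 4.4 0.5
   vertex 2.6 3.5 0.1
  endloop
 endfacet
 facet normal 0.875 0.346 0.339
  outer loop
   vertex 3.8 2.0 0.2
   vertex 1.5 4.0 4.1
   vertex 4.0 1.2 0.5
  endloop
 endfacet
 facet normal 0.770 0.625 0.134
  outer loop
   vertex 3.8 2.0 0.2
   vertex 2.6 3.5 0.1
   vertex 1.5 4.0 4.1
  endloop
 endfacet
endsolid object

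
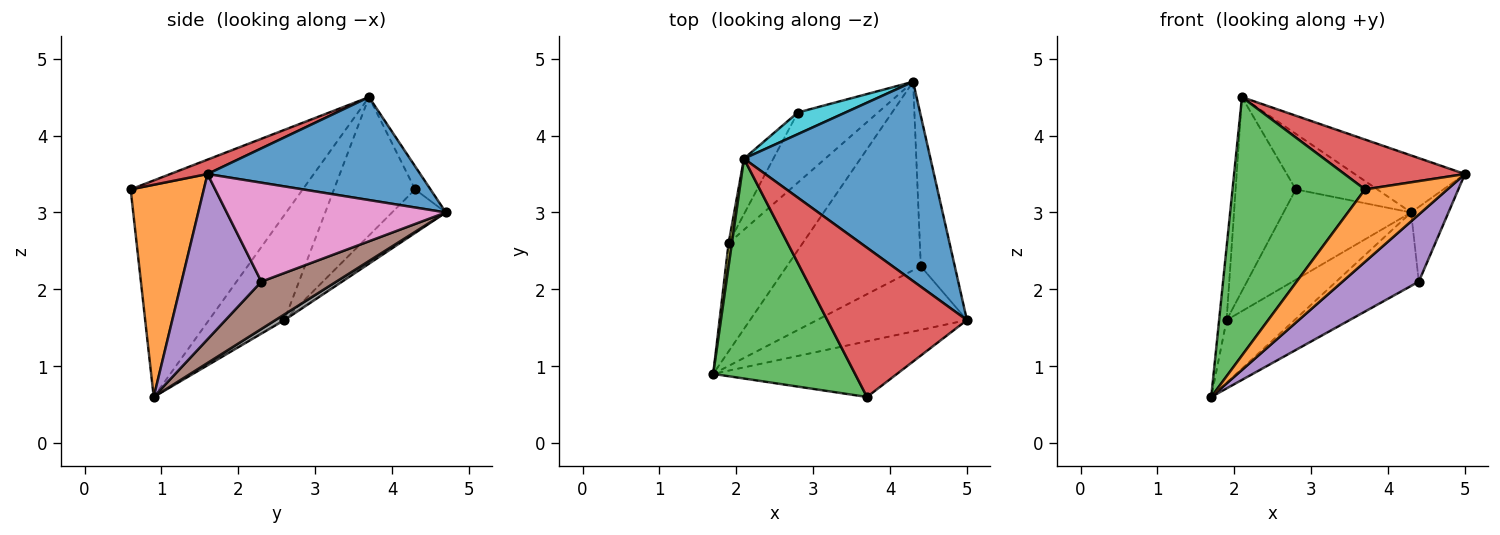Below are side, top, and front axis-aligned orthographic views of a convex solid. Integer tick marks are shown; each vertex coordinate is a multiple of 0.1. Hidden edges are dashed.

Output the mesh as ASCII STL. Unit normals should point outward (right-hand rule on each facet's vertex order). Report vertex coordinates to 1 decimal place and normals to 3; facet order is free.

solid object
 facet normal 0.469 0.243 0.849
  outer loop
   vertex 2.1 3.7 4.5
   vertex 5.0 1.6 3.5
   vertex 4.3 4.7 3.0
  endloop
 endfacet
 facet normal 0.575 -0.648 -0.498
  outer loop
   vertex 3.7 0.6 3.3
   vertex 1.7 0.9 0.6
   vertex 5.0 1.6 3.5
  endloop
 endfacet
 facet normal -0.703 -0.541 0.461
  outer loop
   vertex 3.7 0.6 3.3
   vertex 2.1 3.7 4.5
   vertex 1.7 0.9 0.6
  endloop
 endfacet
 facet normal 0.097 -0.315 0.944
  outer loop
   vertex 3.7 0.6 3.3
   vertex 5.0 1.6 3.5
   vertex 2.1 3.7 4.5
  endloop
 endfacet
 facet normal 0.604 -0.578 -0.548
  outer loop
   vertex 4.4 2.3 2.1
   vertex 5.0 1.6 3.5
   vertex 1.7 0.9 0.6
  endloop
 endfacet
 facet normal 0.313 0.345 -0.885
  outer loop
   vertex 4.4 2.3 2.1
   vertex 1.7 0.9 0.6
   vertex 4.3 4.7 3.0
  endloop
 endfacet
 facet normal 0.934 0.159 -0.321
  outer loop
   vertex 4.4 2.3 2.1
   vertex 4.3 4.7 3.0
   vertex 5.0 1.6 3.5
  endloop
 endfacet
 facet normal 0.066 0.500 -0.863
  outer loop
   vertex 1.9 2.6 1.6
   vertex 4.3 4.7 3.0
   vertex 1.7 0.9 0.6
  endloop
 endfacet
 facet normal -0.995 0.099 0.031
  outer loop
   vertex 1.9 2.6 1.6
   vertex 1.7 0.9 0.6
   vertex 2.1 3.7 4.5
  endloop
 endfacet
 facet normal -0.173 0.918 0.358
  outer loop
   vertex 2.8 4.3 3.3
   vertex 2.1 3.7 4.5
   vertex 4.3 4.7 3.0
  endloop
 endfacet
 facet normal -0.316 0.749 -0.582
  outer loop
   vertex 2.8 4.3 3.3
   vertex 4.3 4.7 3.0
   vertex 1.9 2.6 1.6
  endloop
 endfacet
 facet normal -0.792 0.587 -0.168
  outer loop
   vertex 2.8 4.3 3.3
   vertex 1.9 2.6 1.6
   vertex 2.1 3.7 4.5
  endloop
 endfacet
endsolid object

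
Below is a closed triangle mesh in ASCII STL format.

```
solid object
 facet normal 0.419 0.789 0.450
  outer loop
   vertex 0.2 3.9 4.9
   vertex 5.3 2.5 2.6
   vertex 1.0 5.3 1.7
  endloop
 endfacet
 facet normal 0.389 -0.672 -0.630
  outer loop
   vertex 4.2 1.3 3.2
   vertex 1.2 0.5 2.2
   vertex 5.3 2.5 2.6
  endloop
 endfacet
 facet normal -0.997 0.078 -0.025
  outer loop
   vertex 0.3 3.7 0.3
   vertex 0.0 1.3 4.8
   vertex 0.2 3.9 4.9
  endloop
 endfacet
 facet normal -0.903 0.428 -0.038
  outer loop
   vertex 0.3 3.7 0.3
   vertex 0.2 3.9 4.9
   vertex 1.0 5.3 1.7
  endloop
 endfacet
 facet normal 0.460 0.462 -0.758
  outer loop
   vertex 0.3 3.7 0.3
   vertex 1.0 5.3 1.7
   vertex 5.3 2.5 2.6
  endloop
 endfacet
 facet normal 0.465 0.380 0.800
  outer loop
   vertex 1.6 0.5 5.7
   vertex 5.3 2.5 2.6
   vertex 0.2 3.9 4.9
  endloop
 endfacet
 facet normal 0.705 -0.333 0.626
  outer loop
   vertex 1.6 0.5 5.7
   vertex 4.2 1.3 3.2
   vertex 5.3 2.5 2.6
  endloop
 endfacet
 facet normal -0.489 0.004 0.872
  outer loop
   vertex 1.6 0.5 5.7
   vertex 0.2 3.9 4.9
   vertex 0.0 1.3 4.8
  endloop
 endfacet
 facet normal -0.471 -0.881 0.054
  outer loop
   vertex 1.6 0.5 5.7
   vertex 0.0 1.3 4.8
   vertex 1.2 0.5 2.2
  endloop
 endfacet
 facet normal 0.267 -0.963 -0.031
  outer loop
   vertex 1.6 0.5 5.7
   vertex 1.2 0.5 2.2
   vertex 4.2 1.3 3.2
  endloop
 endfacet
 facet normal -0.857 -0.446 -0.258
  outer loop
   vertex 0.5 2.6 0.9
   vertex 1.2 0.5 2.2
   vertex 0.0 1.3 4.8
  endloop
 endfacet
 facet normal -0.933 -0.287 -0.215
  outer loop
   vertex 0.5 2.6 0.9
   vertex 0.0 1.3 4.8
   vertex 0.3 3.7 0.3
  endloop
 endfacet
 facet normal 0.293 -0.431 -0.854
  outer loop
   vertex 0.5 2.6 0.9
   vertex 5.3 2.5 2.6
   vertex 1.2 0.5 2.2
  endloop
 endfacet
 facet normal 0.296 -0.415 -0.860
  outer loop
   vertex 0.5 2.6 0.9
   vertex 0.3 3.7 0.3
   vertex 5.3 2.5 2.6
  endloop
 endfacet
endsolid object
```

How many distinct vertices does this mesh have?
9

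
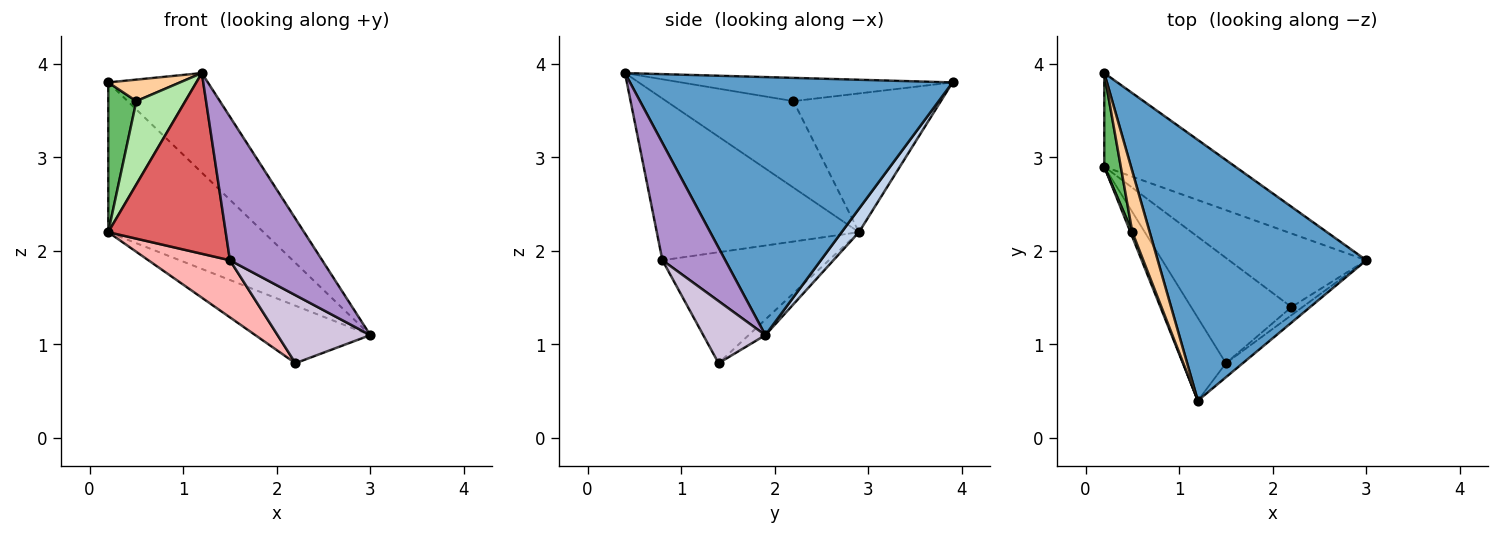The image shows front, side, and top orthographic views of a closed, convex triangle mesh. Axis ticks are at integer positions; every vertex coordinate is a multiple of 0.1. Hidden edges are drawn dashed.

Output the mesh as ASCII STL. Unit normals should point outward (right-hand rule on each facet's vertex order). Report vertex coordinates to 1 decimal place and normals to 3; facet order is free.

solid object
 facet normal 0.756 0.234 0.611
  outer loop
   vertex 1.2 0.4 3.9
   vertex 3.0 1.9 1.1
   vertex 0.2 3.9 3.8
  endloop
 endfacet
 facet normal 0.094 0.844 -0.528
  outer loop
   vertex 0.2 2.9 2.2
   vertex 0.2 3.9 3.8
   vertex 3.0 1.9 1.1
  endloop
 endfacet
 facet normal -0.089 0.613 -0.785
  outer loop
   vertex 0.2 2.9 2.2
   vertex 3.0 1.9 1.1
   vertex 2.2 1.4 0.8
  endloop
 endfacet
 facet normal -0.784 -0.207 0.586
  outer loop
   vertex 0.5 2.2 3.6
   vertex 1.2 0.4 3.9
   vertex 0.2 3.9 3.8
  endloop
 endfacet
 facet normal -0.976 -0.186 0.116
  outer loop
   vertex 0.5 2.2 3.6
   vertex 0.2 3.9 3.8
   vertex 0.2 2.9 2.2
  endloop
 endfacet
 facet normal -0.933 -0.359 0.020
  outer loop
   vertex 0.5 2.2 3.6
   vertex 0.2 2.9 2.2
   vertex 1.2 0.4 3.9
  endloop
 endfacet
 facet normal -0.843 -0.490 -0.224
  outer loop
   vertex 1.5 0.8 1.9
   vertex 1.2 0.4 3.9
   vertex 0.2 2.9 2.2
  endloop
 endfacet
 facet normal -0.697 -0.342 -0.630
  outer loop
   vertex 1.5 0.8 1.9
   vertex 0.2 2.9 2.2
   vertex 2.2 1.4 0.8
  endloop
 endfacet
 facet normal 0.561 -0.824 -0.081
  outer loop
   vertex 1.5 0.8 1.9
   vertex 3.0 1.9 1.1
   vertex 1.2 0.4 3.9
  endloop
 endfacet
 facet normal 0.554 -0.827 -0.099
  outer loop
   vertex 1.5 0.8 1.9
   vertex 2.2 1.4 0.8
   vertex 3.0 1.9 1.1
  endloop
 endfacet
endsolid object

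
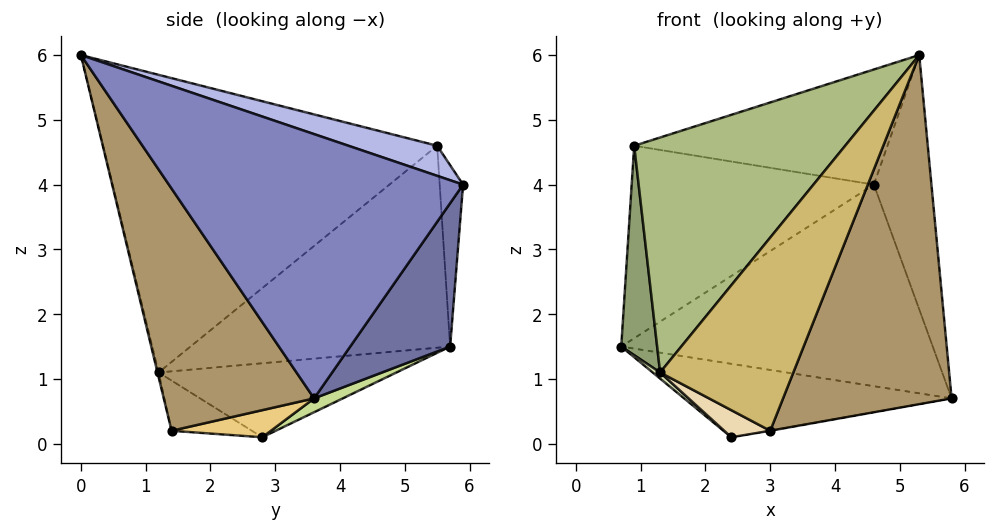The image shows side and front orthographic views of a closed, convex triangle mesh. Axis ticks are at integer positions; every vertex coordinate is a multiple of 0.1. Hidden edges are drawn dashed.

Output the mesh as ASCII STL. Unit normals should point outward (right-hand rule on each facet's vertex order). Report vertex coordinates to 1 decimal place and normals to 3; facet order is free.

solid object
 facet normal 0.267 0.833 -0.484
  outer loop
   vertex 4.6 5.9 4.0
   vertex 5.8 3.6 0.7
   vertex 0.7 5.7 1.5
  endloop
 endfacet
 facet normal 0.958 0.187 0.218
  outer loop
   vertex 4.6 5.9 4.0
   vertex 5.3 0.0 6.0
   vertex 5.8 3.6 0.7
  endloop
 endfacet
 facet normal -0.096 0.993 0.070
  outer loop
   vertex 0.9 5.5 4.6
   vertex 4.6 5.9 4.0
   vertex 0.7 5.7 1.5
  endloop
 endfacet
 facet normal 0.116 0.331 0.936
  outer loop
   vertex 0.9 5.5 4.6
   vertex 5.3 0.0 6.0
   vertex 4.6 5.9 4.0
  endloop
 endfacet
 facet normal -0.989 -0.137 0.055
  outer loop
   vertex 0.9 5.5 4.6
   vertex 0.7 5.7 1.5
   vertex 1.3 1.2 1.1
  endloop
 endfacet
 facet normal -0.738 -0.466 0.488
  outer loop
   vertex 0.9 5.5 4.6
   vertex 1.3 1.2 1.1
   vertex 5.3 0.0 6.0
  endloop
 endfacet
 facet normal 0.049 0.457 -0.888
  outer loop
   vertex 2.4 2.8 0.1
   vertex 0.7 5.7 1.5
   vertex 5.8 3.6 0.7
  endloop
 endfacet
 facet normal -0.656 -0.020 -0.754
  outer loop
   vertex 2.4 2.8 0.1
   vertex 1.3 1.2 1.1
   vertex 0.7 5.7 1.5
  endloop
 endfacet
 facet normal 0.608 -0.682 -0.406
  outer loop
   vertex 3.0 1.4 0.2
   vertex 5.8 3.6 0.7
   vertex 5.3 0.0 6.0
  endloop
 endfacet
 facet normal -0.008 -0.973 -0.232
  outer loop
   vertex 3.0 1.4 0.2
   vertex 5.3 0.0 6.0
   vertex 1.3 1.2 1.1
  endloop
 endfacet
 facet normal 0.173 0.004 -0.985
  outer loop
   vertex 3.0 1.4 0.2
   vertex 2.4 2.8 0.1
   vertex 5.8 3.6 0.7
  endloop
 endfacet
 facet normal -0.431 -0.247 -0.868
  outer loop
   vertex 3.0 1.4 0.2
   vertex 1.3 1.2 1.1
   vertex 2.4 2.8 0.1
  endloop
 endfacet
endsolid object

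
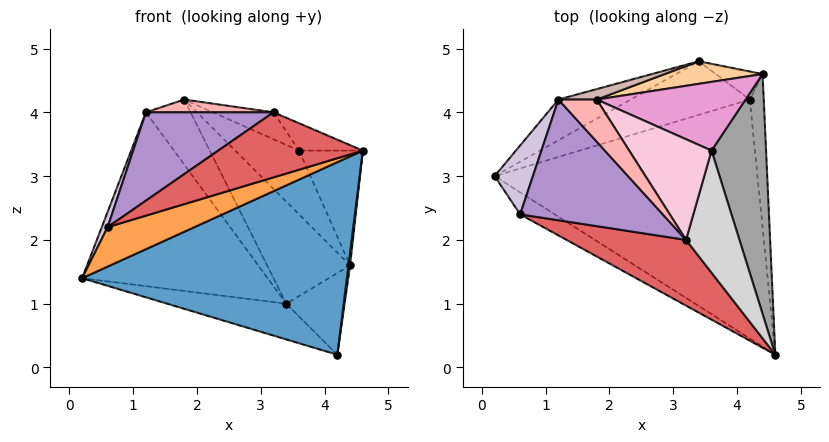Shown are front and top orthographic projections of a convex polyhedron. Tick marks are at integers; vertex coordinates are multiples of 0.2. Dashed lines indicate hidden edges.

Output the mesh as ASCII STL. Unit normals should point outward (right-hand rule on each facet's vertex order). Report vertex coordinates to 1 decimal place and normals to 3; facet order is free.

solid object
 facet normal -0.045 -0.627 -0.778
  outer loop
   vertex 4.2 4.2 0.2
   vertex 4.6 0.2 3.4
   vertex 0.2 3.0 1.4
  endloop
 endfacet
 facet normal -0.384 0.512 -0.768
  outer loop
   vertex 4.2 4.2 0.2
   vertex 0.2 3.0 1.4
   vertex 3.4 4.8 1.0
  endloop
 endfacet
 facet normal -0.317 -0.828 -0.463
  outer loop
   vertex 0.6 2.4 2.2
   vertex 0.2 3.0 1.4
   vertex 4.6 0.2 3.4
  endloop
 endfacet
 facet normal 0.066 0.974 0.215
  outer loop
   vertex 4.4 4.6 1.6
   vertex 3.4 4.8 1.0
   vertex 1.8 4.2 4.2
  endloop
 endfacet
 facet normal 0.990 -0.012 -0.138
  outer loop
   vertex 4.4 4.6 1.6
   vertex 4.6 0.2 3.4
   vertex 4.2 4.2 0.2
  endloop
 endfacet
 facet normal 0.359 0.883 -0.303
  outer loop
   vertex 4.4 4.6 1.6
   vertex 4.2 4.2 0.2
   vertex 3.4 4.8 1.0
  endloop
 endfacet
 facet normal -0.515 -0.603 0.609
  outer loop
   vertex 3.2 2.0 4.0
   vertex 0.6 2.4 2.2
   vertex 4.6 0.2 3.4
  endloop
 endfacet
 facet normal -0.304 -0.276 0.912
  outer loop
   vertex 1.2 4.2 4.0
   vertex 3.2 2.0 4.0
   vertex 1.8 4.2 4.2
  endloop
 endfacet
 facet normal -0.545 -0.495 0.677
  outer loop
   vertex 1.2 4.2 4.0
   vertex 0.6 2.4 2.2
   vertex 3.2 2.0 4.0
  endloop
 endfacet
 facet normal -0.916 -0.087 0.392
  outer loop
   vertex 1.2 4.2 4.0
   vertex 0.2 3.0 1.4
   vertex 0.6 2.4 2.2
  endloop
 endfacet
 facet normal -0.499 0.844 -0.197
  outer loop
   vertex 1.2 4.2 4.0
   vertex 3.4 4.8 1.0
   vertex 0.2 3.0 1.4
  endloop
 endfacet
 facet normal -0.053 0.986 0.158
  outer loop
   vertex 1.2 4.2 4.0
   vertex 1.8 4.2 4.2
   vertex 3.4 4.8 1.0
  endloop
 endfacet
 facet normal 0.532 0.576 0.621
  outer loop
   vertex 3.6 3.4 3.4
   vertex 4.4 4.6 1.6
   vertex 1.8 4.2 4.2
  endloop
 endfacet
 facet normal 0.478 0.227 0.848
  outer loop
   vertex 3.6 3.4 3.4
   vertex 1.8 4.2 4.2
   vertex 3.2 2.0 4.0
  endloop
 endfacet
 facet normal 0.810 0.253 0.529
  outer loop
   vertex 3.6 3.4 3.4
   vertex 4.6 0.2 3.4
   vertex 4.4 4.6 1.6
  endloop
 endfacet
 facet normal 0.573 0.179 0.800
  outer loop
   vertex 3.6 3.4 3.4
   vertex 3.2 2.0 4.0
   vertex 4.6 0.2 3.4
  endloop
 endfacet
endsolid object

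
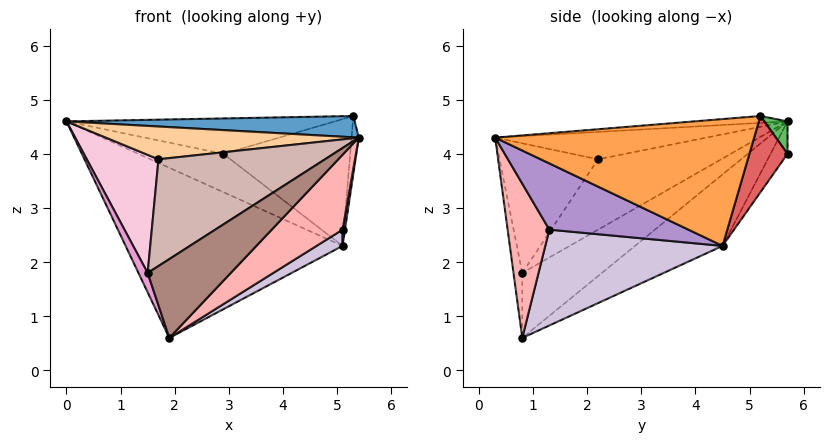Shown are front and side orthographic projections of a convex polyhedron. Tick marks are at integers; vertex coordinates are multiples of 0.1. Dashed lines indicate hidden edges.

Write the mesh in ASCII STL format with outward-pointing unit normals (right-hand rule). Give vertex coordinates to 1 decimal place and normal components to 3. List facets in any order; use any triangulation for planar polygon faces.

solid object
 facet normal -0.027 -0.082 0.996
  outer loop
   vertex 5.3 5.2 4.7
   vertex 0.0 5.7 4.6
   vertex 5.4 0.3 4.3
  endloop
 endfacet
 facet normal -0.227 0.562 -0.796
  outer loop
   vertex 5.1 4.5 2.3
   vertex 1.9 0.8 0.6
   vertex 0.0 5.7 4.6
  endloop
 endfacet
 facet normal 0.995 0.028 -0.091
  outer loop
   vertex 5.1 4.5 2.3
   vertex 5.3 5.2 4.7
   vertex 5.4 0.3 4.3
  endloop
 endfacet
 facet normal -0.257 -0.308 0.916
  outer loop
   vertex 1.7 2.2 3.9
   vertex 5.4 0.3 4.3
   vertex 0.0 5.7 4.6
  endloop
 endfacet
 facet normal 0.080 0.920 0.384
  outer loop
   vertex 2.9 5.7 4.0
   vertex 0.0 5.7 4.6
   vertex 5.3 5.2 4.7
  endloop
 endfacet
 facet normal -0.142 0.713 -0.687
  outer loop
   vertex 2.9 5.7 4.0
   vertex 5.1 4.5 2.3
   vertex 0.0 5.7 4.6
  endloop
 endfacet
 facet normal 0.276 0.916 -0.290
  outer loop
   vertex 2.9 5.7 4.0
   vertex 5.3 5.2 4.7
   vertex 5.1 4.5 2.3
  endloop
 endfacet
 facet normal 0.436 -0.740 -0.512
  outer loop
   vertex 5.1 1.3 2.6
   vertex 5.4 0.3 4.3
   vertex 1.9 0.8 0.6
  endloop
 endfacet
 facet normal 0.983 -0.017 -0.184
  outer loop
   vertex 5.1 1.3 2.6
   vertex 5.1 4.5 2.3
   vertex 5.4 0.3 4.3
  endloop
 endfacet
 facet normal 0.537 -0.079 -0.840
  outer loop
   vertex 5.1 1.3 2.6
   vertex 1.9 0.8 0.6
   vertex 5.1 4.5 2.3
  endloop
 endfacet
 facet normal -0.105 -0.994 -0.035
  outer loop
   vertex 1.5 0.8 1.8
   vertex 1.9 0.8 0.6
   vertex 5.4 0.3 4.3
  endloop
 endfacet
 facet normal -0.432 -0.731 0.528
  outer loop
   vertex 1.5 0.8 1.8
   vertex 5.4 0.3 4.3
   vertex 1.7 2.2 3.9
  endloop
 endfacet
 facet normal -0.943 -0.109 -0.314
  outer loop
   vertex 1.5 0.8 1.8
   vertex 0.0 5.7 4.6
   vertex 1.9 0.8 0.6
  endloop
 endfacet
 facet normal -0.797 -0.464 0.386
  outer loop
   vertex 1.5 0.8 1.8
   vertex 1.7 2.2 3.9
   vertex 0.0 5.7 4.6
  endloop
 endfacet
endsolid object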